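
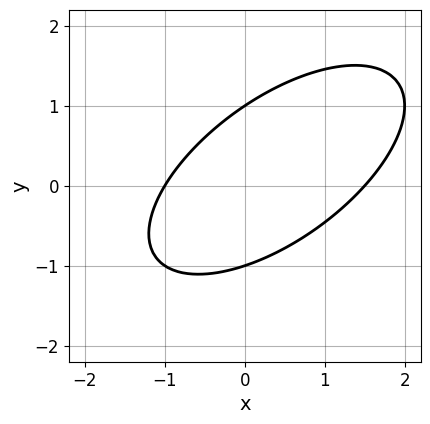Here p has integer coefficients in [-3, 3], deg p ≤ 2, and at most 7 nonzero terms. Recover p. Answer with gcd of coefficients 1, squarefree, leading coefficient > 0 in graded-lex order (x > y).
First, the degree is 2 — a generic line meets the curve in up to 2 points.
Then, checking where it meets the axes: among the integer gridlines, it crosses the y-axis at y ∈ {-1, 1}; one x-axis crossing is at x = -1.
Finally, these observations pin down the coefficients.

2*x^2 - 3*x*y + 3*y^2 - x - 3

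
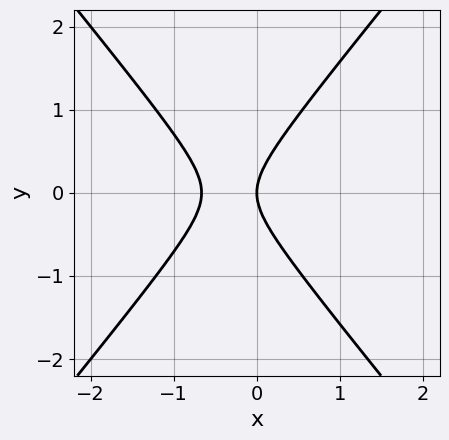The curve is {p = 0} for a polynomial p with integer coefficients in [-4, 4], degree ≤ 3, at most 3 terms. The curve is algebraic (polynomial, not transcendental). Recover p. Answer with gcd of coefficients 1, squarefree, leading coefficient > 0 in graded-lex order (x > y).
3*x^2 - 2*y^2 + 2*x

1. Degree: a generic line meets the curve in up to 2 points, so deg p = 2.
2. Symmetries: the y ↦ −y reflection is a symmetry, so y appears only in even powers.
3. Observable constraints: it crosses the x-axis at the gridline x = 0; it meets the y-axis at y = 0 (among the integer gridlines).
4. Fitting integer coefficients to these (and the overall shape) gives p.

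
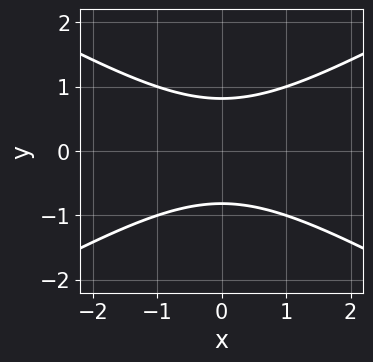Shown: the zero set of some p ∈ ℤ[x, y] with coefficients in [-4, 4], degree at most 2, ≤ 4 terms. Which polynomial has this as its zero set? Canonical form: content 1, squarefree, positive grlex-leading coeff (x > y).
x^2 - 3*y^2 + 2

1. Degree: no degree-1 curve has this shape, so deg p = 2.
2. Symmetries: it's symmetric under y → −y, forcing even powers of y; mirror symmetry x ↦ −x ⇒ only even powers of x.
3. Checking where it meets the axes: the curve avoids every integer x-axis point in the box.
4. Assembling these constraints gives the stated polynomial.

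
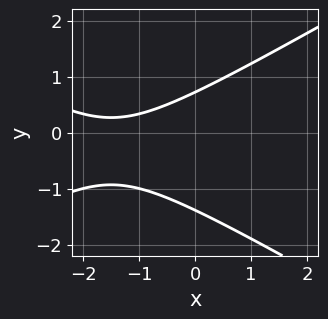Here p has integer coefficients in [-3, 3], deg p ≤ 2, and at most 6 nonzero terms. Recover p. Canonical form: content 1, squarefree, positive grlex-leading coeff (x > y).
First, the degree is 2 — a generic line meets the curve in up to 2 points.
Next, checking where it meets the axes: no x-intercept at any integer in the box.
Finally, these observations pin down the coefficients.

x^2 - 3*y^2 + 3*x - 2*y + 3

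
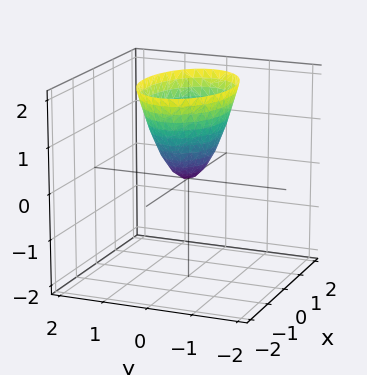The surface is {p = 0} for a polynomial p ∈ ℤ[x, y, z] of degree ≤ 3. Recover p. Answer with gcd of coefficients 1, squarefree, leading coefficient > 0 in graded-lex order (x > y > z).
x^2 + 2*y^2 - z

1. deg p = 2.
2. Symmetries: mirror symmetry x ↦ −x ⇒ only even powers of x; mirror symmetry y ↦ −y ⇒ only even powers of y.
3. From the axis intercepts and sections: it crosses the y-axis at the gridline y = 0; it crosses the x-axis at the gridline x = 0; it meets the z-axis at z = 0 (among the integer gridlines).
4. These observations pin down the coefficients.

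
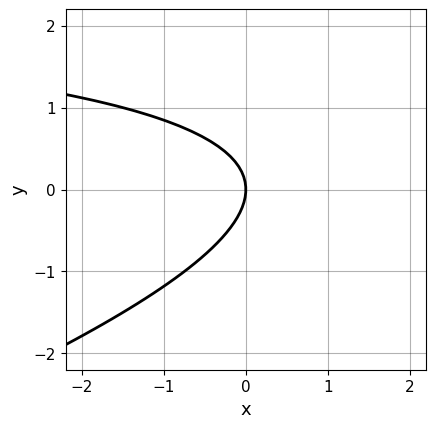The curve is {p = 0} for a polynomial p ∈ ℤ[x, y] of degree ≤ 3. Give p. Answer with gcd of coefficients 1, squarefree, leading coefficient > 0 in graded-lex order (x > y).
deg p = 2. The shape is more complex than any degree-1 curve.
Observable constraints: one y-axis crossing is at y = 0; it meets the x-axis at x = 0 (among the integer gridlines).
Assembling these constraints gives the stated polynomial.

x*y - 3*y^2 - 3*x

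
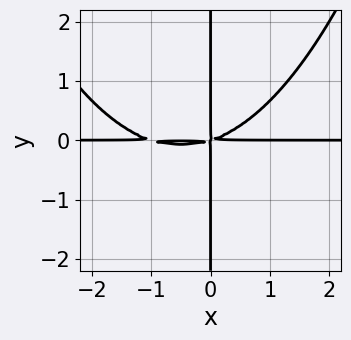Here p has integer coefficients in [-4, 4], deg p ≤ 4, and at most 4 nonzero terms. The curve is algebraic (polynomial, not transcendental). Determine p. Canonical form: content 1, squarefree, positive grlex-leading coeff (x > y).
x^3*y + x^2*y - 3*x*y^2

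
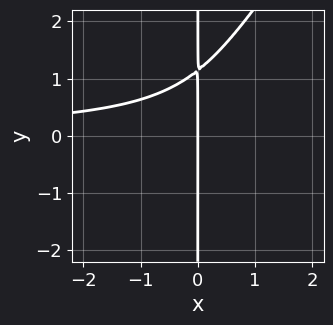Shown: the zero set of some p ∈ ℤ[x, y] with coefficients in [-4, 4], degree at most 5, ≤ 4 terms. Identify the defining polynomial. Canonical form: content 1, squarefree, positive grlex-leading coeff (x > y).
3*x^2*y^2 - 2*x*y^3 + 2*x^2*y + 3*x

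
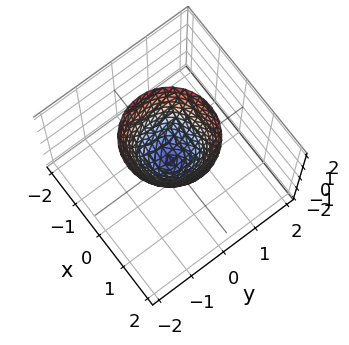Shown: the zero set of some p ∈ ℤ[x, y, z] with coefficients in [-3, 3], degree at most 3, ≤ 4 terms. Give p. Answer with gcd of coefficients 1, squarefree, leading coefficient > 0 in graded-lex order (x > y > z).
3*x^2 + 3*y^2 - 2*z

First, deg p = 2. A single bowl opening along one axis; a quadric.
Next, symmetries: every cross-section ⟂ z is a circle, so x, y appear only via x² + y².
Then, checking where it meets the axes: it meets the y-axis at y = 0 (among the integer gridlines); it meets the z-axis at z = 0 (among the integer gridlines); a circular section at z = 2 has radius between 1 and 2; it meets the x-axis at x = 0 (among the integer gridlines).
Finally, these observations pin down the coefficients.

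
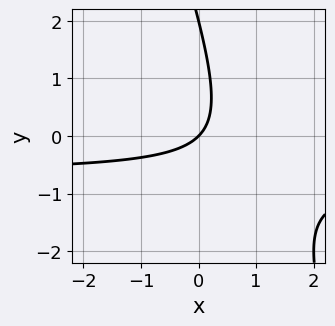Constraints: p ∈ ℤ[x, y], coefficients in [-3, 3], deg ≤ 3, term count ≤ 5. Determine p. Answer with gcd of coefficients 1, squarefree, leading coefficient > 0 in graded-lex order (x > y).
First, the degree is 2 — the shape is more complex than any degree-1 curve.
Then, against the integer gridlines: among the integer gridlines, it crosses the y-axis at y ∈ {0, 2}; it crosses the x-axis at the gridline x = 0.
Finally, solving for integer coefficients yields p as stated.

3*x*y + y^2 + 2*x - 2*y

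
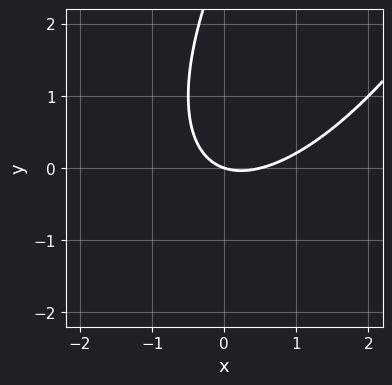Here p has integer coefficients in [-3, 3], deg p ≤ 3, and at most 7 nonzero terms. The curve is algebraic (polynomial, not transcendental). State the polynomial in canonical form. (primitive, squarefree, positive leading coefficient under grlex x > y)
1. deg p = 2. A generic line meets the curve in up to 2 points.
2. Against the integer gridlines: it crosses the x-axis at the gridline x = 0; it meets the y-axis at y = 0 (among the integer gridlines).
3. Assembling these constraints gives the stated polynomial.

2*x^2 - 2*x*y + y^2 - x - 3*y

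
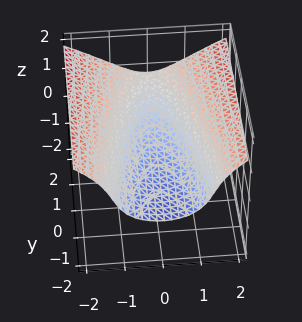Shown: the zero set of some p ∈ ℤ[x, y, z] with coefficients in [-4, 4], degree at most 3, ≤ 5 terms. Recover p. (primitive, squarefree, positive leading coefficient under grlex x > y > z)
2*z^3 - 2*x^2 - 2*z^2 - y + 3*z

The degree is 3 — a generic line meets the surface in up to 3 points.
Reading off the gridlines: it meets the x-axis at x = 0 (among the integer gridlines); it crosses the z-axis at the gridline z = 0; one y-axis crossing is at y = 0.
These observations pin down the coefficients.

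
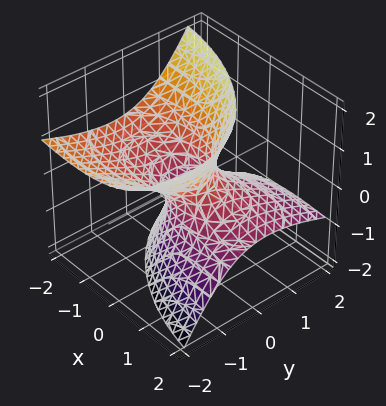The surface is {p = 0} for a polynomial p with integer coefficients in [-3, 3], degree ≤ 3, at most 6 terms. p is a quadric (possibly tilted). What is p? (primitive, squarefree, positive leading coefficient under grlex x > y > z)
deg p = 2. A generic line meets the surface in up to 2 points.
Observable constraints: the x-axis gridline crossings are at x ∈ {-1, 1}; the surface avoids every integer z-axis point in the box.
These observations pin down the coefficients.

x^2 + 3*x*z + 2*y^2 + 3*y*z - 2*z^2 - 1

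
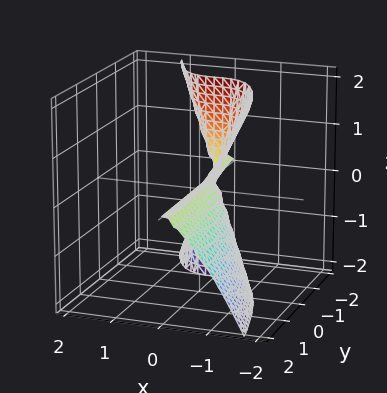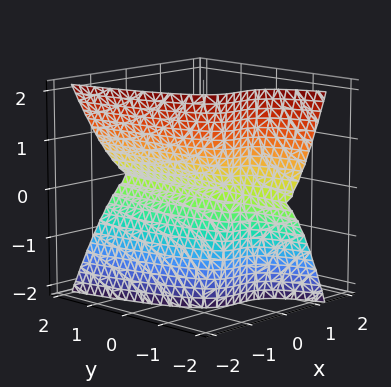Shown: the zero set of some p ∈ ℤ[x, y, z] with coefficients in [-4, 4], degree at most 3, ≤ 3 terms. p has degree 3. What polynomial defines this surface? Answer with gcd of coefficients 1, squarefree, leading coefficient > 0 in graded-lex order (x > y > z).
Degree: a generic line meets the surface in up to 3 points, so deg p = 3.
From the visible intercepts: every point of the y-axis in the box is on the surface; one x-axis crossing is at x = 0; one z-axis crossing is at z = 0.
The integer polynomial consistent with all of this is the stated p.

3*x^3 + y*z^2 + z^2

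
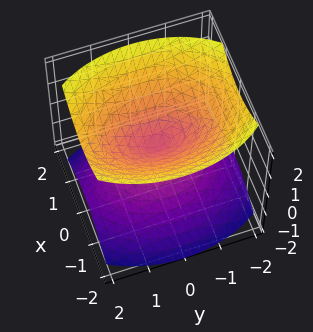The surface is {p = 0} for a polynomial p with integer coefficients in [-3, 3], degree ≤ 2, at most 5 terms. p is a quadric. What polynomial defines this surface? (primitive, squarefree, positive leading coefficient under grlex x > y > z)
2*x^2 + y^2 - 2*z^2

(a) I count 2 distinct pieces.
(b) The degree is 2 — two nappes meeting at a single point; a quadric.
(c) Symmetries: mirror symmetry z ↦ −z ⇒ only even powers of z; mirror symmetry x ↦ −x ⇒ only even powers of x; the y ↦ −y reflection is a symmetry, so y appears only in even powers.
(d) Observable constraints: one z-axis crossing is at z = 0; it crosses the x-axis at the gridline x = 0.
(e) Solving for integer coefficients yields p as stated.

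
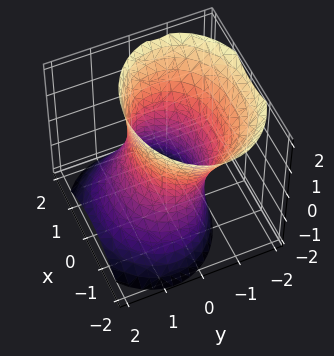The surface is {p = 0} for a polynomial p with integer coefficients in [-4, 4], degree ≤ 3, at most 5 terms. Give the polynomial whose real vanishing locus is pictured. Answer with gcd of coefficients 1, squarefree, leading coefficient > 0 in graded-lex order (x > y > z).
deg p = 2.
From the axis intercepts and sections: no z-intercept at any integer in the box; the y-axis gridline crossings are at y ∈ {-1, 1}.
Fitting integer coefficients to these (and the overall shape) gives p.

2*x^2 + 3*y^2 + 2*y*z - z^2 - 3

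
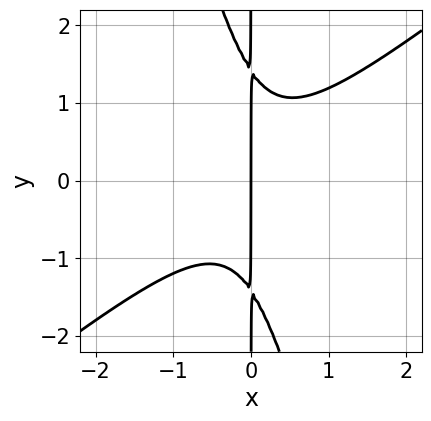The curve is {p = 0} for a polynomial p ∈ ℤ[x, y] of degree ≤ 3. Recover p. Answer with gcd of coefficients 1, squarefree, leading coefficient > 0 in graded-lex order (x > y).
3*x^3 - 3*x^2*y - x*y^2 + 2*x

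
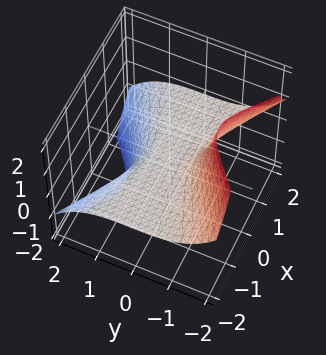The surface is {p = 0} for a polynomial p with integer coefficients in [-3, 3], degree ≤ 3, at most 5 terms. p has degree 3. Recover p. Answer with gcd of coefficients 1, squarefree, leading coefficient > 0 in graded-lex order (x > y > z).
2*x^2*z + y^3 + z

Degree: the shape is more complex than any degree-2 surface, so deg p = 3.
Reading off the gridlines: it meets the z-axis at z = 0 (among the integer gridlines); it meets the y-axis at y = 0 (among the integer gridlines); the visible x-axis segment lies entirely on the surface.
These observations pin down the coefficients.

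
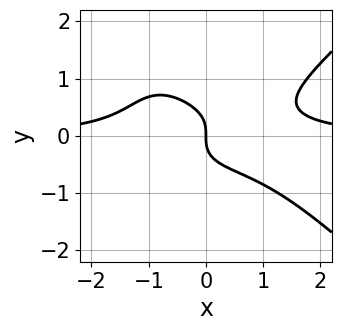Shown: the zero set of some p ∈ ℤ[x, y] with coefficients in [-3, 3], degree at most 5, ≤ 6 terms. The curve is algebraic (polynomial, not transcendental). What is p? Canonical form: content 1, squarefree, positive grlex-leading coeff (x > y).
x^3*y - x*y^3 - 2*y^3 - x

(a) Degree: no degree-3 curve has this shape, so deg p = 4.
(b) Against the integer gridlines: it meets the x-axis at x = 0 (among the integer gridlines); it crosses the y-axis at the gridline y = 0.
(c) These observations pin down the coefficients.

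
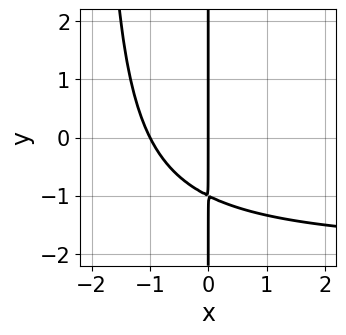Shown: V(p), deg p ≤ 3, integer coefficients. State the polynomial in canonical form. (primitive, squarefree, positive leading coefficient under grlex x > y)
First, degree: the shape is more complex than any degree-2 curve, so deg p = 3.
Next, from the visible intercepts: among the integer gridlines, it crosses the x-axis at x ∈ {-1, 0}; every point of the y-axis in the box is on the curve.
Finally, assembling these constraints gives the stated polynomial.

x^2*y + 2*x^2 + 2*x*y + 2*x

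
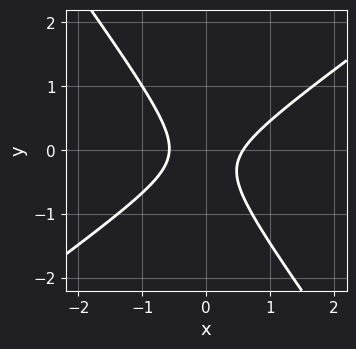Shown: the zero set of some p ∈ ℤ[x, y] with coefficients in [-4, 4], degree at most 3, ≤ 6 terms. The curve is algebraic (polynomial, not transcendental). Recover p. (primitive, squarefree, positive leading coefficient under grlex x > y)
3*x^2 - 2*x*y - 3*y^2 - y - 1

First, degree: the shape is more complex than any degree-1 curve, so deg p = 2.
Then, reading off the gridlines: the curve avoids every integer y-axis point in the box.
Finally, matching integer coefficients to the picture gives p.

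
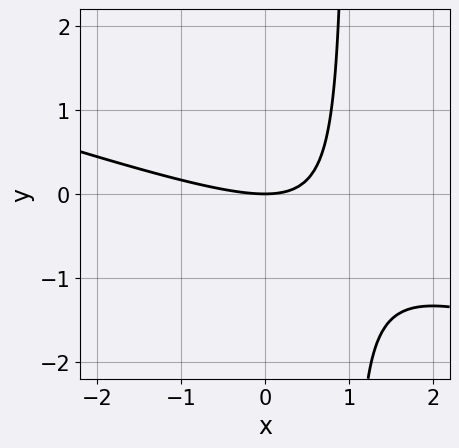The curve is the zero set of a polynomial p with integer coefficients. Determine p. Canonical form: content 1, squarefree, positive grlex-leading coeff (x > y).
x^2 + 3*x*y - 3*y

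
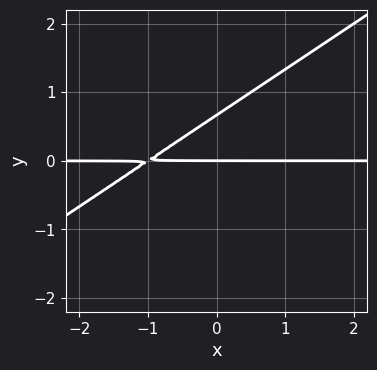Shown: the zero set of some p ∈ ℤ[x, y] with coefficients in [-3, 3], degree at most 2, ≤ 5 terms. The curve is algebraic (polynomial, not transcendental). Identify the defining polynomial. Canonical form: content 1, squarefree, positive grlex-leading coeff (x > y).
The degree is 2 — the shape is more complex than any degree-1 curve.
Observable constraints: the visible x-axis segment lies entirely on the curve; one y-axis crossing is at y = 0.
These observations pin down the coefficients.

2*x*y - 3*y^2 + 2*y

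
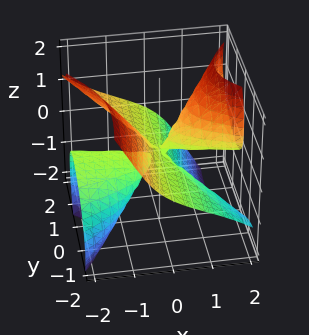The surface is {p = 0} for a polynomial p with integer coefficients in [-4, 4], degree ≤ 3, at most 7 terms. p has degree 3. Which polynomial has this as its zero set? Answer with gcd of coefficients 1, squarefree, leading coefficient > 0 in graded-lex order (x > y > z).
First, I count 2 distinct pieces. They look like related sheets of one shape, so recover p as a whole.
Next, degree: no degree-2 surface has this shape, so deg p = 3.
Then, against the integer gridlines: the visible x-axis segment lies entirely on the surface; it meets the z-axis at z = 0 (among the integer gridlines); every point of the y-axis in the box is on the surface.
Finally, putting this together gives p.

3*x^2*z - 2*x*y^2 + 3*x*y*z - 3*y^2*z - 2*z^3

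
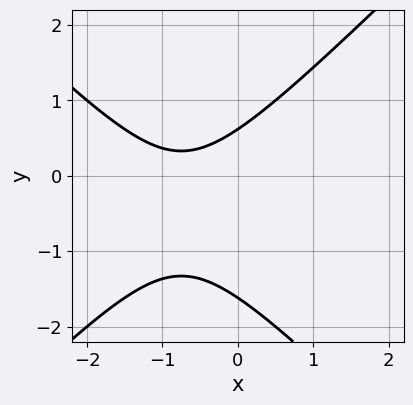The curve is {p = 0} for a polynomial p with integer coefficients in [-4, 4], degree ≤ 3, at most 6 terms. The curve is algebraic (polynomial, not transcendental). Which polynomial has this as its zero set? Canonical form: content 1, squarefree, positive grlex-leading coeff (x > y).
2*x^2 - 2*y^2 + 3*x - 2*y + 2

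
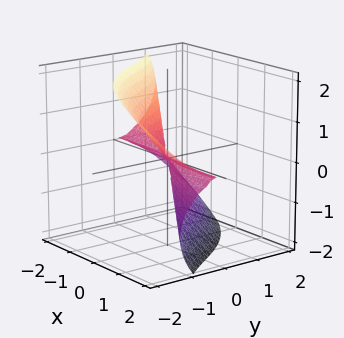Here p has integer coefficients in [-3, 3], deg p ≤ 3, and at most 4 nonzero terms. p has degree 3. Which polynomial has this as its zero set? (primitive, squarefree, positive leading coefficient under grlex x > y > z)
deg p = 3.
Against the integer gridlines: one z-axis crossing is at z = 0; it meets the y-axis at y = 0 (among the integer gridlines).
Matching integer coefficients to the picture gives p.

3*x*z^2 + y^3 + 2*y*z^2 + 2*z^3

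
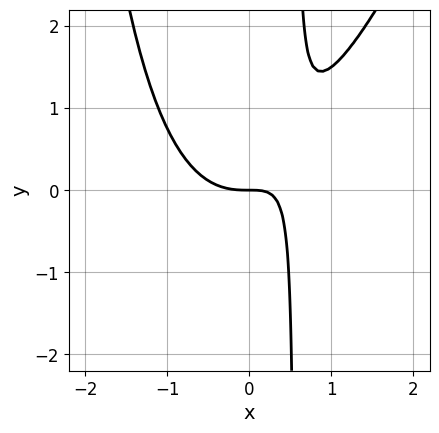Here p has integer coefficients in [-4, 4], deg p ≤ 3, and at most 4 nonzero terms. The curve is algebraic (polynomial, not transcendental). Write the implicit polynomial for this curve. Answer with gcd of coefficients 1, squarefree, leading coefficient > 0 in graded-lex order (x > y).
First, deg p = 3. No degree-2 curve has this shape.
Next, against the integer gridlines: it meets the x-axis at x = 0 (among the integer gridlines); it meets the y-axis at y = 0 (among the integer gridlines).
Finally, solving for integer coefficients yields p as stated.

3*x^3 - x^2*y - 3*x*y + 2*y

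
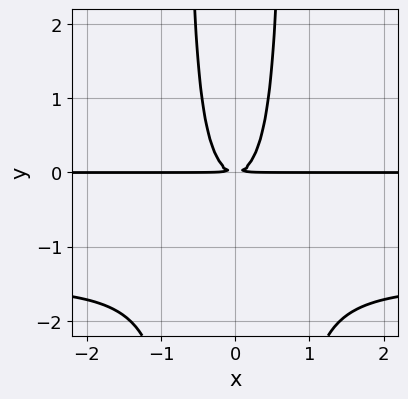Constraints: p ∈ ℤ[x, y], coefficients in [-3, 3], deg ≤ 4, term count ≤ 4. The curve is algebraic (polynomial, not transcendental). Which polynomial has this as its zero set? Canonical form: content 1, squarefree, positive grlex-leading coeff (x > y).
2*x^2*y^2 + 3*x^2*y - y^2

First, degree: the shape is more complex than any degree-3 curve, so deg p = 4.
Then, symmetries: mirror symmetry x ↦ −x ⇒ only even powers of x.
Then, from the visible intercepts: the visible x-axis segment lies entirely on the curve.
Finally, solving for integer coefficients yields p as stated.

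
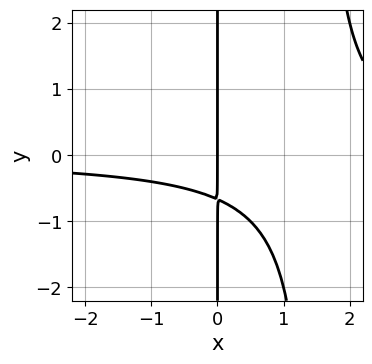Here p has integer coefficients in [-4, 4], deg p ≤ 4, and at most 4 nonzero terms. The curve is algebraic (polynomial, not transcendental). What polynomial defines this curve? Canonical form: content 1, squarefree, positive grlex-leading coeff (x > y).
First, the degree is 3 — a generic line meets the curve in up to 3 points.
Then, from the axis intercepts and sections: it crosses the x-axis at the gridline x = 0; every point of the y-axis in the box is on the curve.
Finally, assembling these constraints gives the stated polynomial.

2*x^2*y - 3*x*y - 2*x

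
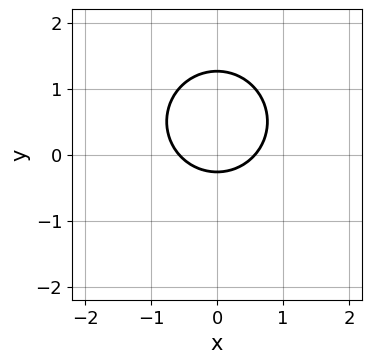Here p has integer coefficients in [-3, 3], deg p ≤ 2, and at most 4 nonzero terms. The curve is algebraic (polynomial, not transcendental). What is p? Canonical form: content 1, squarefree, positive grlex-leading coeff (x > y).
3*x^2 + 3*y^2 - 3*y - 1

1. Degree: the shape is more complex than any degree-1 curve, so deg p = 2.
2. Symmetries: the x ↦ −x reflection is a symmetry, so x appears only in even powers.
3. Fitting integer coefficients to these (and the overall shape) gives p.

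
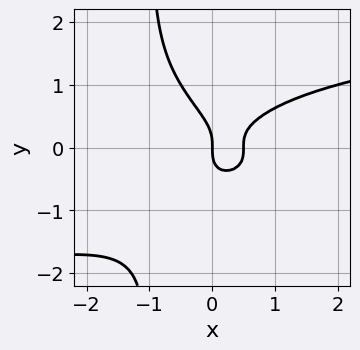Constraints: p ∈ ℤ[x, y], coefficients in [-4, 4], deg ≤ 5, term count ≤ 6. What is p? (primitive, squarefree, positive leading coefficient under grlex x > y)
2*x*y^3 + 2*y^3 - 2*x^2 + x

deg p = 4. No degree-3 curve has this shape.
From the axis intercepts and sections: one y-axis crossing is at y = 0; one x-axis crossing is at x = 0.
Assembling these constraints gives the stated polynomial.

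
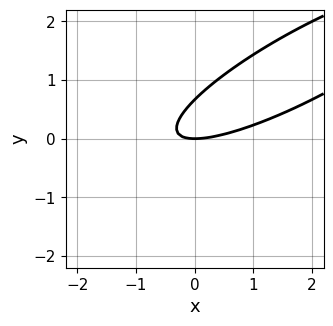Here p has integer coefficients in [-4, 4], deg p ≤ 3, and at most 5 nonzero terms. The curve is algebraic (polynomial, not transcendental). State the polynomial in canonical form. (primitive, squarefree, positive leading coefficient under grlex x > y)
x^2 - 3*x*y + 3*y^2 - 2*y

First, the degree is 2 — no degree-1 curve has this shape.
Then, against the integer gridlines: it crosses the x-axis at the gridline x = 0; it crosses the y-axis at the gridline y = 0.
Finally, the integer polynomial consistent with all of this is the stated p.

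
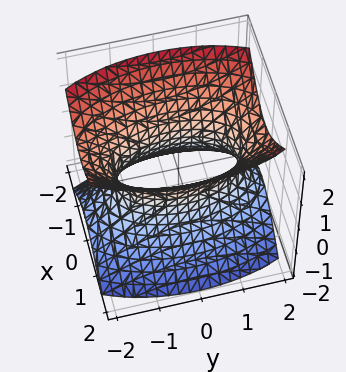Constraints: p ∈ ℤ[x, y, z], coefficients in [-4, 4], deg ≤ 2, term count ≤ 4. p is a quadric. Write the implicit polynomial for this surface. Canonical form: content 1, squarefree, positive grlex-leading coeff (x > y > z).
3*x^2 + y^2 - 2*z^2 - 2

First, deg p = 2. An hourglass — one-sheet hyperboloid; a quadric.
Next, symmetries: the z ↦ −z reflection is a symmetry, so z appears only in even powers; mirror symmetry x ↦ −x ⇒ only even powers of x; mirror symmetry y ↦ −y ⇒ only even powers of y.
Then, checking where it meets the axes: it misses every integer gridline on the z-axis.
Finally, matching integer coefficients to the picture gives p.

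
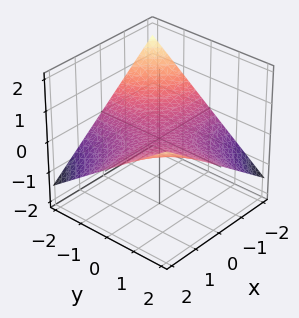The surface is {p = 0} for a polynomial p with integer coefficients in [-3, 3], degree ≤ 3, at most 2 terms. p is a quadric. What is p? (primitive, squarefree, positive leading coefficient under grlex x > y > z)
x*y - 3*z

(a) Degree: a saddle surface; a quadric, so deg p = 2.
(b) Against the integer gridlines: the visible y-axis segment lies entirely on the surface; it crosses the z-axis at the gridline z = 0; every point of the x-axis in the box is on the surface.
(c) Solving for integer coefficients yields p as stated.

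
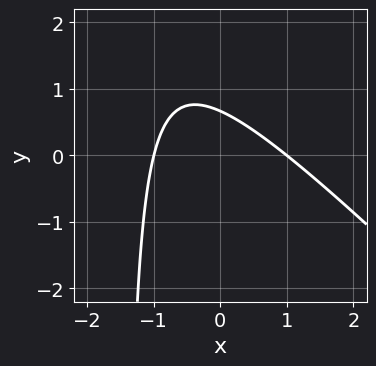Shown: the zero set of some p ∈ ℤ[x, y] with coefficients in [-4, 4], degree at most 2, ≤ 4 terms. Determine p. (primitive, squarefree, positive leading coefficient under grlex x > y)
2*x^2 + 2*x*y + 3*y - 2

(a) The degree is 2 — no degree-1 curve has this shape.
(b) Checking where it meets the axes: the x-axis gridline crossings are at x ∈ {-1, 1}.
(c) Matching integer coefficients to the picture gives p.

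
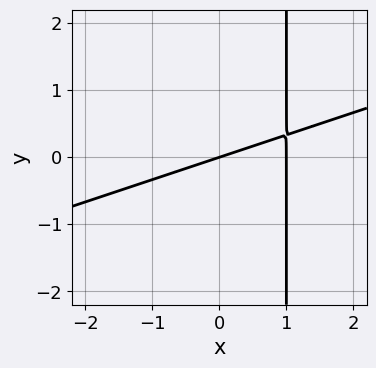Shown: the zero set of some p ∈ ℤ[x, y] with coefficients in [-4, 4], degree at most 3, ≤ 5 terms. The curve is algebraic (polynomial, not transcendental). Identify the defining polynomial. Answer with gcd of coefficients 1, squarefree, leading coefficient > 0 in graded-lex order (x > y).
x^2 - 3*x*y - x + 3*y

deg p = 2. A generic line meets the curve in up to 2 points.
From the axis intercepts and sections: it meets the y-axis at y = 0 (among the integer gridlines); the x-axis gridline crossings are at x ∈ {0, 1}.
Fitting integer coefficients to these (and the overall shape) gives p.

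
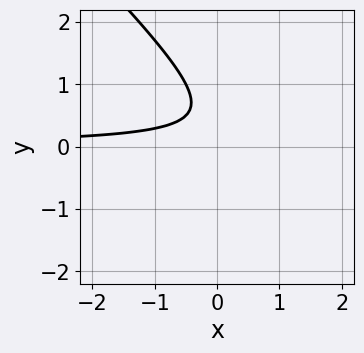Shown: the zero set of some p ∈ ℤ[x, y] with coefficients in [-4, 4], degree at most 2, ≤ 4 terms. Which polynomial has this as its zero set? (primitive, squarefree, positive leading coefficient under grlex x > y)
2*x*y + 2*y^2 - 2*y + 1

1. The degree is 2 — the shape is more complex than any degree-1 curve.
2. From the visible intercepts: no x-intercept at any integer in the box; it misses every integer gridline on the y-axis.
3. These observations pin down the coefficients.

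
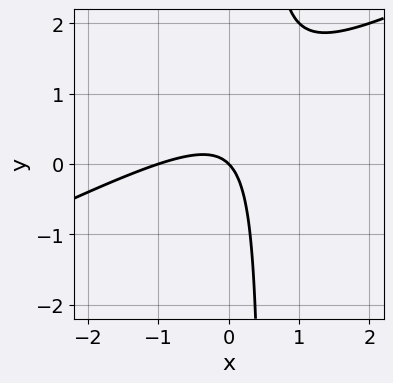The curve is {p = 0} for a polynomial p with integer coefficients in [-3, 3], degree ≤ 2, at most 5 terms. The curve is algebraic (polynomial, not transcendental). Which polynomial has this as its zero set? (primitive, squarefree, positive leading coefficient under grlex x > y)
x^2 - 2*x*y + x + y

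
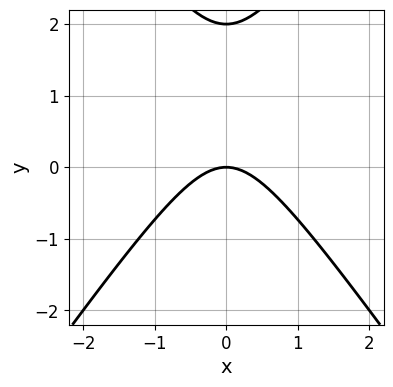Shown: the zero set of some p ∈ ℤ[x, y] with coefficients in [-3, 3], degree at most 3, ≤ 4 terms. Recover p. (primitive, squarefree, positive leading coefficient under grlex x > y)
(a) deg p = 2.
(b) Symmetries: mirror symmetry x ↦ −x ⇒ only even powers of x.
(c) From the axis intercepts and sections: among the integer gridlines, it crosses the y-axis at y ∈ {0, 2}; one x-axis crossing is at x = 0.
(d) Assembling these constraints gives the stated polynomial.

2*x^2 - y^2 + 2*y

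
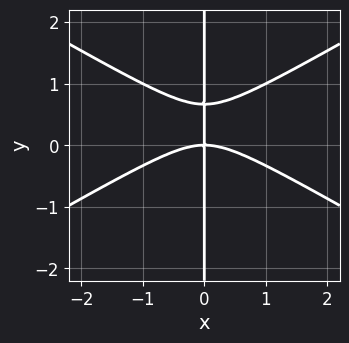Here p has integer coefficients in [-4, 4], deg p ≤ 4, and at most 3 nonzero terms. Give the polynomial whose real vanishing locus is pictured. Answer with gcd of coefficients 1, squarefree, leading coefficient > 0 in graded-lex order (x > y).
x^3 - 3*x*y^2 + 2*x*y

First, degree: the shape is more complex than any degree-2 curve, so deg p = 3.
Then, reading off the gridlines: it meets the x-axis at x = 0 (among the integer gridlines); the visible y-axis segment lies entirely on the curve.
Finally, solving for integer coefficients yields p as stated.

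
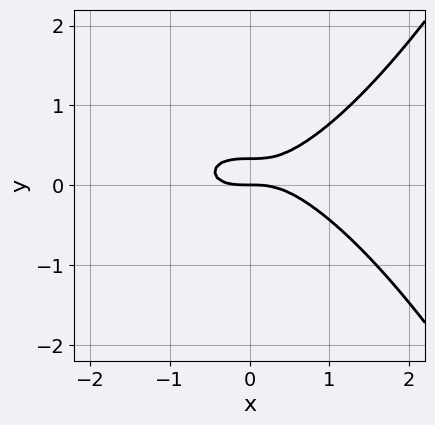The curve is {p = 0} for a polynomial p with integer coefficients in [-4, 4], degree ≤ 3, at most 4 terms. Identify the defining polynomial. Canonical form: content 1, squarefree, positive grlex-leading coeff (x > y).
x^3 - 3*y^2 + y

First, deg p = 3. No degree-2 curve has this shape.
Then, against the integer gridlines: it crosses the x-axis at the gridline x = 0; one y-axis crossing is at y = 0.
Finally, matching integer coefficients to the picture gives p.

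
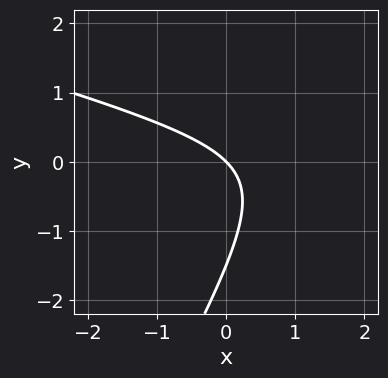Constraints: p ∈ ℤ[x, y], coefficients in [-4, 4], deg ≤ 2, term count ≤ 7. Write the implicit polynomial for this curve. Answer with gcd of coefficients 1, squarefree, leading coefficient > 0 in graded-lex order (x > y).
x^2 + 3*x*y - 2*y^2 - 3*x - 3*y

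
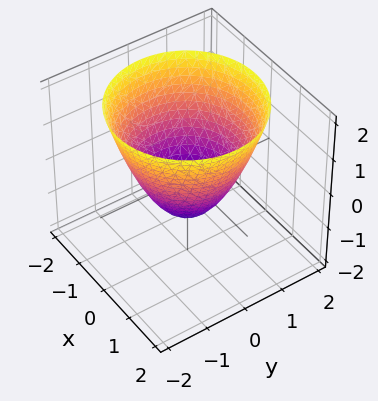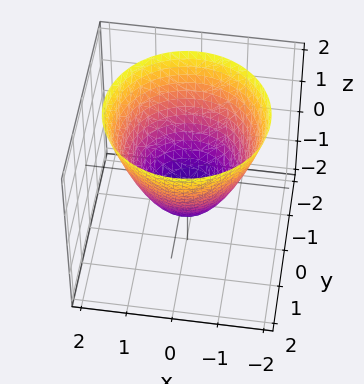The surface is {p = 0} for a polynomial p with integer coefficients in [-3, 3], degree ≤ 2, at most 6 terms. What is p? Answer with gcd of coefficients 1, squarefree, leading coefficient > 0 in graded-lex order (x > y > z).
The degree is 2 — no degree-1 surface has this shape.
Symmetries: rotational symmetry about the z-axis ⇒ p depends on x, y only through x² + y².
From the axis intercepts and sections: among the integer gridlines, it crosses the y-axis at y ∈ {-1, 1}; it meets the z-axis at z = -1 (among the integer gridlines); a circular section at z = 1 has radius between 1 and 2.
Together with the visible shape, these determine p as stated.

x^2 + y^2 - z - 1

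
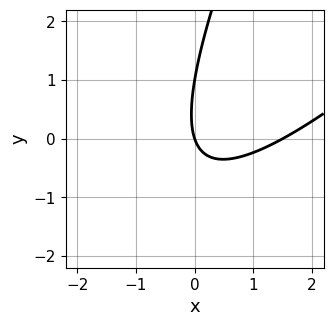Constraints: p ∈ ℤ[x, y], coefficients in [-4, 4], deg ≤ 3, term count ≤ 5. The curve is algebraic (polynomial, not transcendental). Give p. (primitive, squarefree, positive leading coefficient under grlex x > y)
2*x^2 - 3*x*y + y^2 - 3*x - y

The degree is 2 — the shape is more complex than any degree-1 curve.
From the visible intercepts: among the integer gridlines, it crosses the y-axis at y ∈ {0, 1}; it crosses the x-axis at the gridline x = 0.
Fitting integer coefficients to these (and the overall shape) gives p.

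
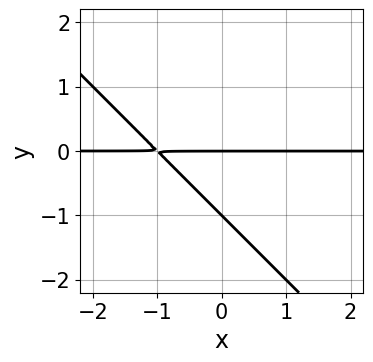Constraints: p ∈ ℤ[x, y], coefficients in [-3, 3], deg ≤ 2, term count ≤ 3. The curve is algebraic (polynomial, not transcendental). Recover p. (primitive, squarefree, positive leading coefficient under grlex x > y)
x*y + y^2 + y

First, degree: a generic line meets the curve in up to 2 points, so deg p = 2.
Next, reading off the gridlines: among the integer gridlines, it crosses the y-axis at y ∈ {-1, 0}; the visible x-axis segment lies entirely on the curve.
Finally, these observations pin down the coefficients.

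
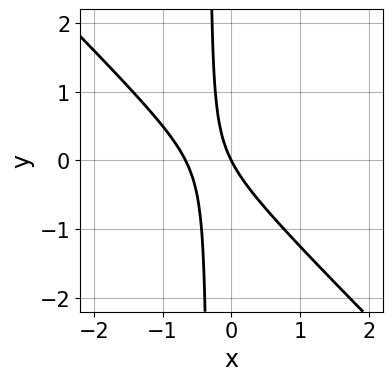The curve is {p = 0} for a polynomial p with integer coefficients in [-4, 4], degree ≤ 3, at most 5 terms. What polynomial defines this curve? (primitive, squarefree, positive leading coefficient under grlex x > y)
3*x^2 + 3*x*y + 2*x + y

1. deg p = 2. A generic line meets the curve in up to 2 points.
2. Checking where it meets the axes: one x-axis crossing is at x = 0; it meets the y-axis at y = 0 (among the integer gridlines).
3. Assembling these constraints gives the stated polynomial.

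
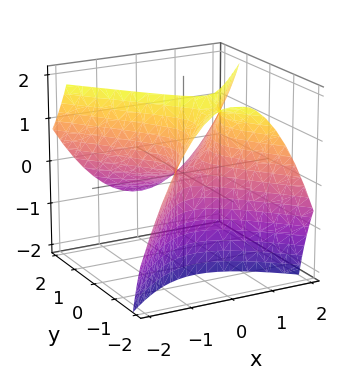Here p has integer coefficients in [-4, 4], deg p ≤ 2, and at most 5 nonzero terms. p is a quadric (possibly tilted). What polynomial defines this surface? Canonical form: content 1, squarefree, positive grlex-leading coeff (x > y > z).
(a) The degree is 2 — a generic line meets the surface in up to 2 points.
(b) Against the integer gridlines: it meets the x-axis at x = 0 (among the integer gridlines); one z-axis crossing is at z = 0; it meets the y-axis at y = 0 (among the integer gridlines).
(c) Assembling these constraints gives the stated polynomial.

3*x^2 - 2*y^2 - 3*y*z - 2*z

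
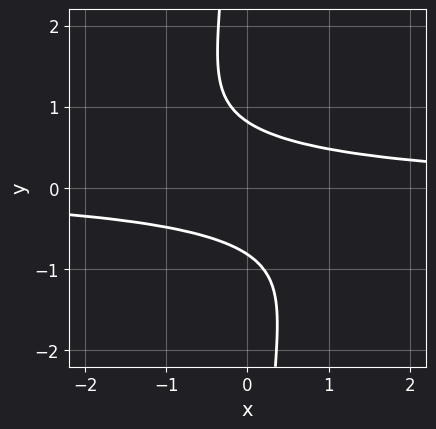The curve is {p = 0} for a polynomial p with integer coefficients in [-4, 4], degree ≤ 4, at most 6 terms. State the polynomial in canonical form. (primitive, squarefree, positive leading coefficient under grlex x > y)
3*x*y^3 + 2*x*y + 3*y^2 - 2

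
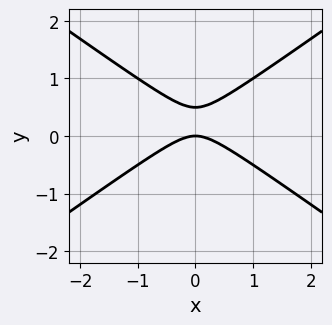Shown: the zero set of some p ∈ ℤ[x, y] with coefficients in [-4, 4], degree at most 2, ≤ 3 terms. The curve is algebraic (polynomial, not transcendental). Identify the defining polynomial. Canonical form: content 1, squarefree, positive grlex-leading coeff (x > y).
x^2 - 2*y^2 + y

1. deg p = 2. No degree-1 curve has this shape.
2. Symmetries: mirror symmetry x ↦ −x ⇒ only even powers of x.
3. From the visible intercepts: one x-axis crossing is at x = 0; one y-axis crossing is at y = 0.
4. Matching integer coefficients to the picture gives p.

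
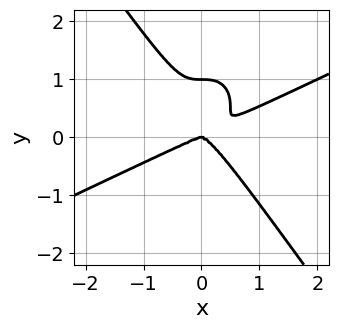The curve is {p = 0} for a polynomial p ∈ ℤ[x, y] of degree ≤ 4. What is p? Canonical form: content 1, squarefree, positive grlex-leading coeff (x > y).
x^4 - 2*x^3*y - y^4 + y^3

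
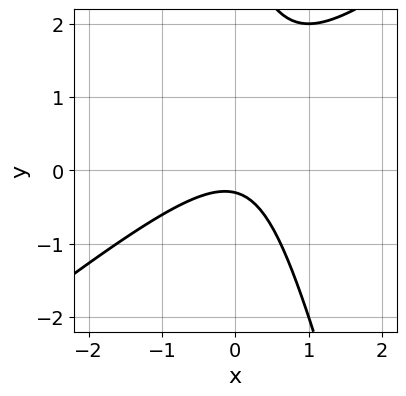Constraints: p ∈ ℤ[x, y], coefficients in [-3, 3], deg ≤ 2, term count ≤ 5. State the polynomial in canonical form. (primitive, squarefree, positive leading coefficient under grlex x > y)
3*x^2 - 3*x*y - y^2 + 3*y + 1

1. deg p = 2. The shape is more complex than any degree-1 curve.
2. Checking where it meets the axes: no x-intercept at any integer in the box.
3. Fitting integer coefficients to these (and the overall shape) gives p.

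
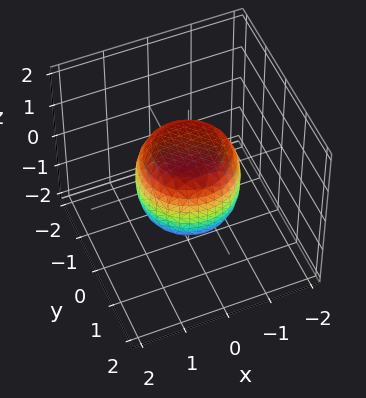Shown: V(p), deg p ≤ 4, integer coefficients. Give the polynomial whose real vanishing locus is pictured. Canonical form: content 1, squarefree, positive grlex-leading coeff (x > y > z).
deg p = 4. No degree-3 surface has this shape.
By symmetry, the surface is invariant under rotation about z: p = q(x² + y², z).
Against the integer gridlines: among the integer gridlines, it crosses the z-axis at z ∈ {-1, 1}; a circular section at z = 1 has radius between 0 and 1.
Assembling these constraints gives the stated polynomial.

2*x^4 + 4*x^2*y^2 + 2*y^4 - x^2 - y^2 + 2*z^2 - 2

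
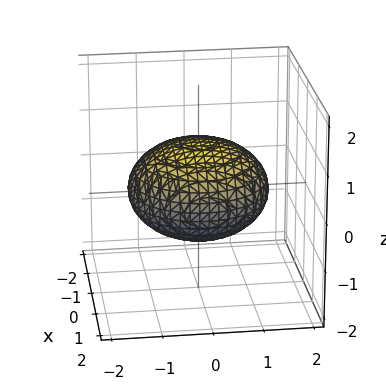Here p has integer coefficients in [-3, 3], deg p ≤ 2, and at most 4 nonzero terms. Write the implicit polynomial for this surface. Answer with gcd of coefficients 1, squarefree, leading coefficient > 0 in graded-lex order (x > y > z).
(a) Degree: a closed, bounded, convex surface; a quadric, so deg p = 2.
(b) Symmetries: the z ↦ −z reflection is a symmetry, so z appears only in even powers; every cross-section ⟂ z is a circle, so x, y appear only via x² + y².
(c) From the axis intercepts and sections: the z-axis gridline crossings are at z ∈ {-1, 1}; a circular section at z = 0 has radius between 1 and 2.
(d) Solving for integer coefficients yields p as stated.

x^2 + y^2 + 2*z^2 - 2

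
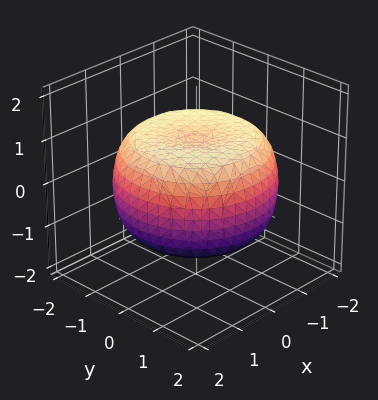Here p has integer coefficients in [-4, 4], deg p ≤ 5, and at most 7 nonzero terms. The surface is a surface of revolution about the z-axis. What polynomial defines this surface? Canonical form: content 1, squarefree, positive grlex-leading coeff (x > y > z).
1. The degree is 4 — the shape is more complex than any degree-3 surface.
2. Symmetry: the surface is invariant under rotation about z: p = q(x² + y², z).
3. From the visible intercepts: among the integer gridlines, it crosses the z-axis at z ∈ {-1, 1}; a circular section at z = 0 has radius between 1 and 2.
4. Solving for integer coefficients yields p as stated.

x^4 + 2*x^2*y^2 + y^4 - 2*x^2 - 2*y^2 + 3*z^2 - 3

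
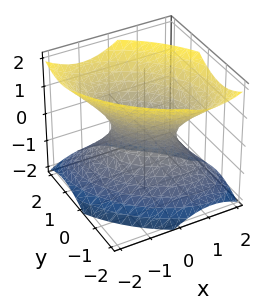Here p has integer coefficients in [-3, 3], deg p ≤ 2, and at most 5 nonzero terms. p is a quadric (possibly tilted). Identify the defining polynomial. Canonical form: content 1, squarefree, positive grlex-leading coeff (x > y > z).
First, the degree is 2 — the shape is more complex than any degree-1 surface.
Next, reading off the gridlines: no z-intercept at any integer in the box.
Finally, fitting integer coefficients to these (and the overall shape) gives p.

2*x^2 + 2*x*y + 2*y^2 - 2*z^2 - 1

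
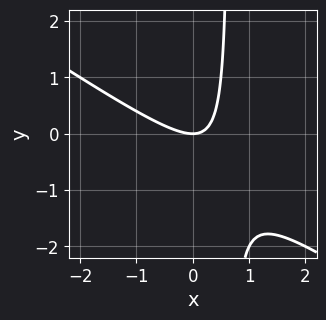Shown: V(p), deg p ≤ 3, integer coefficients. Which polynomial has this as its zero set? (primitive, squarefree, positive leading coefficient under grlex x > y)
2*x^2 + 3*x*y - 2*y

First, the degree is 2 — no degree-1 curve has this shape.
Next, from the visible intercepts: one y-axis crossing is at y = 0; one x-axis crossing is at x = 0.
Finally, together with the visible shape, these determine p as stated.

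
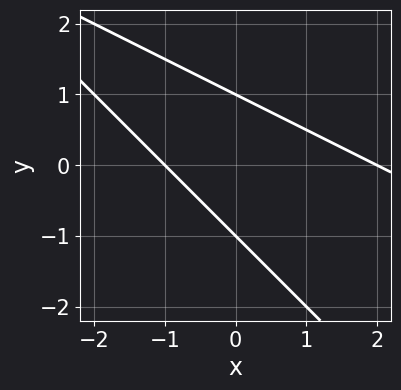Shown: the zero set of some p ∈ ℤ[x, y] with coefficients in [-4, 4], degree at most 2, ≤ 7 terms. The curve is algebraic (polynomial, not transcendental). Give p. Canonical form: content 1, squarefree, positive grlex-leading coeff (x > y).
1. deg p = 2.
2. Against the integer gridlines: the y-axis gridline crossings are at y ∈ {-1, 1}; among the integer gridlines, it crosses the x-axis at x ∈ {-1, 2}.
3. Together with the visible shape, these determine p as stated.

x^2 + 3*x*y + 2*y^2 - x - 2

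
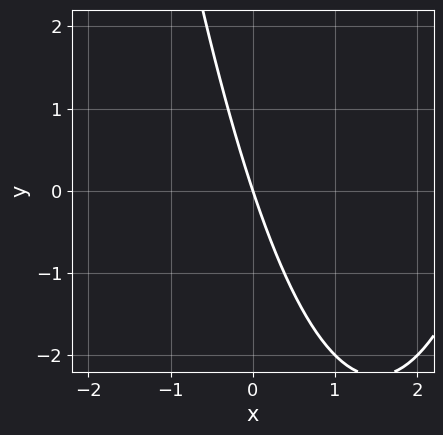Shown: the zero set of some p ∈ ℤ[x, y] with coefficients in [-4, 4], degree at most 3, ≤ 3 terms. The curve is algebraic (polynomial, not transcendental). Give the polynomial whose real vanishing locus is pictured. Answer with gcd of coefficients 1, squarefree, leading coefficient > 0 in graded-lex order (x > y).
x^2 - 3*x - y

1. The degree is 2 — a generic line meets the curve in up to 2 points.
2. Reading off the gridlines: it crosses the y-axis at the gridline y = 0; it crosses the x-axis at the gridline x = 0.
3. Solving for integer coefficients yields p as stated.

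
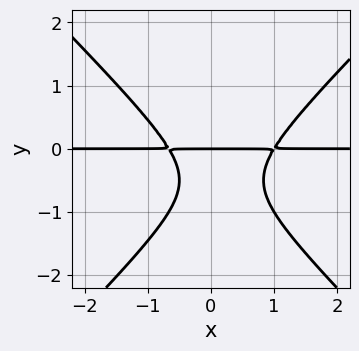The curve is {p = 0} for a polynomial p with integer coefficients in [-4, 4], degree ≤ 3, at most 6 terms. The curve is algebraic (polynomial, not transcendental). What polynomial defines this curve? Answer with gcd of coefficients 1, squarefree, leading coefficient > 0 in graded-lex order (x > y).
3*x^2*y - 3*y^3 - x*y - 3*y^2 - 2*y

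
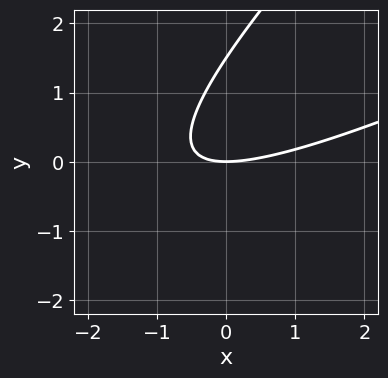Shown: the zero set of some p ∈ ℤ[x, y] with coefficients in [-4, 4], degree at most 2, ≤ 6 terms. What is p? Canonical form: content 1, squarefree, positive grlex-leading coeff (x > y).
1. Degree: the shape is more complex than any degree-1 curve, so deg p = 2.
2. Reading off the gridlines: it meets the y-axis at y = 0 (among the integer gridlines); it meets the x-axis at x = 0 (among the integer gridlines).
3. Assembling these constraints gives the stated polynomial.

x^2 - 3*x*y + 2*y^2 - 3*y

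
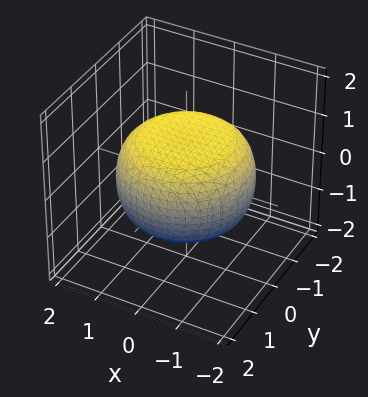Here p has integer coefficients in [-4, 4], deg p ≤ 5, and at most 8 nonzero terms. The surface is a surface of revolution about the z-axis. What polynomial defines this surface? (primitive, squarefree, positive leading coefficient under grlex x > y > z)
Degree: no degree-3 surface has this shape, so deg p = 4.
Symmetry: every cross-section ⟂ z is a circle, so x, y appear only via x² + y².
From the axis intercepts and sections: a circular section at z = -1 has radius exactly 1; among the integer gridlines, it crosses the z-axis at z ∈ {-1, 1}.
The integer polynomial consistent with all of this is the stated p.

x^4 + 2*x^2*y^2 + y^4 - x^2 - y^2 + 3*z^2 - 3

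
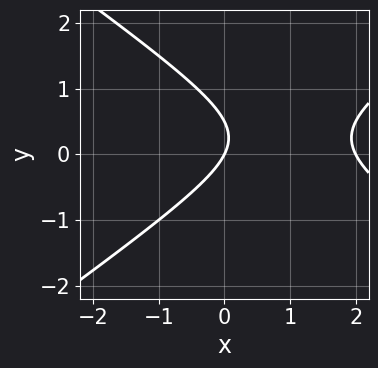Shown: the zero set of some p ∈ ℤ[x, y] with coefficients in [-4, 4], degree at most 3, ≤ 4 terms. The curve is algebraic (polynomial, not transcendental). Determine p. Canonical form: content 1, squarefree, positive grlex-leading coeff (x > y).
First, deg p = 2. The shape is more complex than any degree-1 curve.
Then, against the integer gridlines: among the integer gridlines, it crosses the x-axis at x ∈ {0, 2}; it meets the y-axis at y = 0 (among the integer gridlines).
Finally, matching integer coefficients to the picture gives p.

x^2 - 2*y^2 - 2*x + y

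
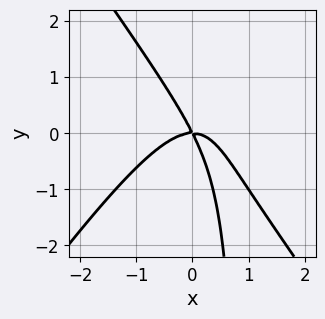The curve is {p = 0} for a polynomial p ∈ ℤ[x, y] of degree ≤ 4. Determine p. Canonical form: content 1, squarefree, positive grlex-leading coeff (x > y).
2*x^3 - x*y^2 + 2*x*y + y^2

1. Degree: a generic line meets the curve in up to 3 points, so deg p = 3.
2. From the axis intercepts and sections: one x-axis crossing is at x = 0; it meets the y-axis at y = 0 (among the integer gridlines).
3. The integer polynomial consistent with all of this is the stated p.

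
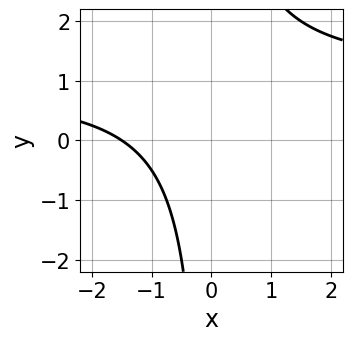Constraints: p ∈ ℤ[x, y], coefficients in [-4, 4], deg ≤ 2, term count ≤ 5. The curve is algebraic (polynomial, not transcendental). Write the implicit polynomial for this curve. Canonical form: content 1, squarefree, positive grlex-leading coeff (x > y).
2*x*y - 2*x - 3

First, deg p = 2. The shape is more complex than any degree-1 curve.
Then, against the integer gridlines: no y-intercept at any integer in the box.
Finally, the integer polynomial consistent with all of this is the stated p.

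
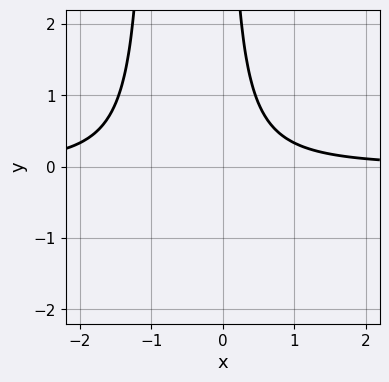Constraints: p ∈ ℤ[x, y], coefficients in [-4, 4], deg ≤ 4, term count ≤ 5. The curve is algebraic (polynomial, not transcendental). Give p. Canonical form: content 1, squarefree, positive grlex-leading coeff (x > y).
deg p = 3. A generic line meets the curve in up to 3 points.
Observable constraints: no y-intercept at any integer in the box; the curve avoids every integer x-axis point in the box.
Putting this together gives p.

3*x^2*y + 3*x*y - 2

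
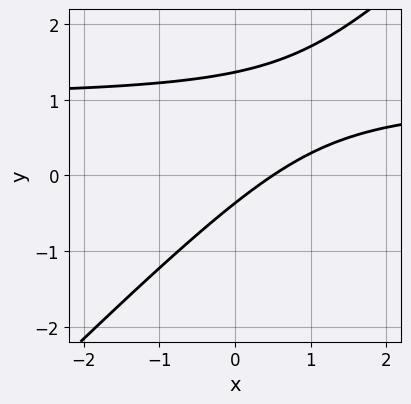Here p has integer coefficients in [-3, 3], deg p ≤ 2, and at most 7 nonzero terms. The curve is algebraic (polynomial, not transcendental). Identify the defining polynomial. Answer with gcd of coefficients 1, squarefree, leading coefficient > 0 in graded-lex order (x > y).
(a) The degree is 2 — a generic line meets the curve in up to 2 points.
(b) The integer polynomial consistent with all of this is the stated p.

2*x*y - 2*y^2 - 2*x + 2*y + 1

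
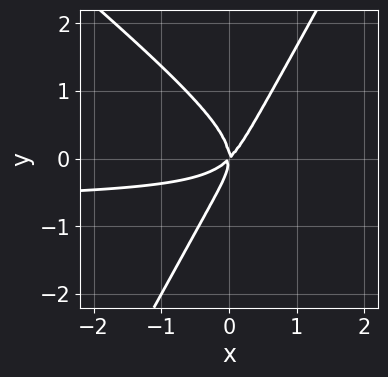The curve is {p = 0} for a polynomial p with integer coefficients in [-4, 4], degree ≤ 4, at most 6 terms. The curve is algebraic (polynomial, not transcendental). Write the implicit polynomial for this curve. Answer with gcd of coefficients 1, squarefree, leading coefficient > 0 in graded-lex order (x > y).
First, the degree is 3 — the shape is more complex than any degree-2 curve.
Next, against the integer gridlines: one y-axis crossing is at y = 0; it crosses the x-axis at the gridline x = 0.
Finally, solving for integer coefficients yields p as stated.

3*x^2*y + 2*x*y^2 - 2*y^3 + 2*x^2 - 2*x*y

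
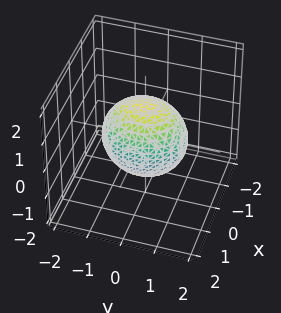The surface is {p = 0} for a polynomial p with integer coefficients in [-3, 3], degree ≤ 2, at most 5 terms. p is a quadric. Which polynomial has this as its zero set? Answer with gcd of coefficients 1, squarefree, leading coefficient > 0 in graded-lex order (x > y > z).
3*x^2 + 2*y^2 + 2*z^2 - 3

First, degree: a closed, bounded, convex surface; a quadric, so deg p = 2.
Next, symmetries: mirror symmetry x ↦ −x ⇒ only even powers of x; mirror symmetry y ↦ −y ⇒ only even powers of y; it's symmetric under z → −z, forcing even powers of z.
Next, reading off the gridlines: the x-axis gridline crossings are at x ∈ {-1, 1}.
Finally, assembling these constraints gives the stated polynomial.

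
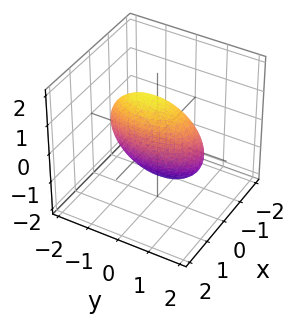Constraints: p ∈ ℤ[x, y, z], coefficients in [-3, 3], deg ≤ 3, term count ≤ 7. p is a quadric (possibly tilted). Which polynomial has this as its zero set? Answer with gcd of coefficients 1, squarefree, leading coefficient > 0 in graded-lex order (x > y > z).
3*x^2 - 2*x*z + y^2 + z^2 - 2

1. The degree is 2 — the shape is more complex than any degree-1 surface.
2. Putting this together gives p.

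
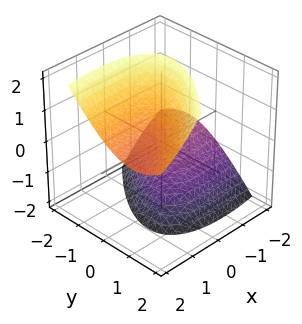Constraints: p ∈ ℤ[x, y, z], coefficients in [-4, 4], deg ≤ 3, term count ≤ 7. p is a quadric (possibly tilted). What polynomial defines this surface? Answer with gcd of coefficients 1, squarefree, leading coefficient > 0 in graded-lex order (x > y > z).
x^2 - 3*x*y - 3*x*z + 3*y^2 - 2*z^2 + 3

1. There are 2 components. Treating them together as one polynomial.
2. Degree: the shape is more complex than any degree-1 surface, so deg p = 2.
3. Observable constraints: no x-intercept at any integer in the box; the surface avoids every integer y-axis point in the box.
4. Assembling these constraints gives the stated polynomial.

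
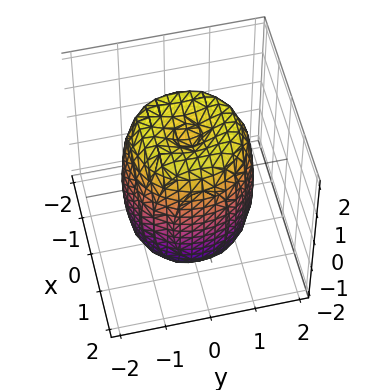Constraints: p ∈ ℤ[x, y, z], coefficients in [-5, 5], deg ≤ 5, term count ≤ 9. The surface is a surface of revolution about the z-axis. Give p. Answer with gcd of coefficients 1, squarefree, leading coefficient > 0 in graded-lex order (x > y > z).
2*x^4 + 4*x^2*y^2 + 2*y^4 - 3*x^2 - 3*y^2 + z^2 - 2

1. The degree is 4 — the shape is more complex than any degree-3 surface.
2. Symmetries: the z-axis is an axis of rotation, so x and y enter only as x² + y².
3. Against the integer gridlines: a circular section at z = 0 has radius between 1 and 2.
4. Assembling these constraints gives the stated polynomial.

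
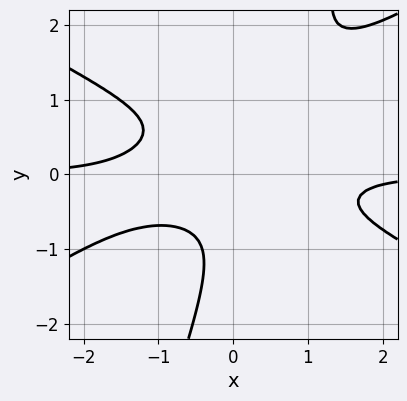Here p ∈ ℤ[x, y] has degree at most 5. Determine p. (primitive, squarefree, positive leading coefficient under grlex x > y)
(a) Degree: no degree-3 curve has this shape, so deg p = 4.
(b) Reading off the gridlines: no x-intercept at any integer in the box; no y-intercept at any integer in the box.
(c) The integer polynomial consistent with all of this is the stated p.

x^3*y - 3*x*y^3 + y^4 + 2*x*y^2 + 1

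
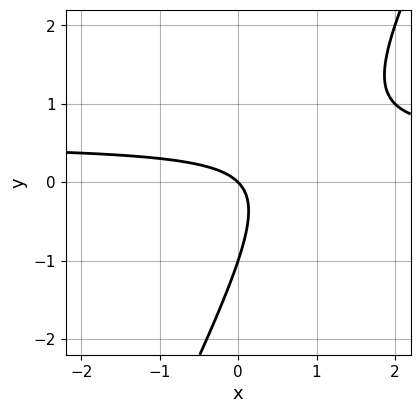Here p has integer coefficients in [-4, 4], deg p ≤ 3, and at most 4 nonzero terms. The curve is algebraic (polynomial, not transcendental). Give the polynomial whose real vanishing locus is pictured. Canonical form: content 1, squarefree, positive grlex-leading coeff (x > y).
2*x*y - y^2 - x - y

(a) deg p = 2. The shape is more complex than any degree-1 curve.
(b) Against the integer gridlines: the y-axis gridline crossings are at y ∈ {-1, 0}; it meets the x-axis at x = 0 (among the integer gridlines).
(c) Solving for integer coefficients yields p as stated.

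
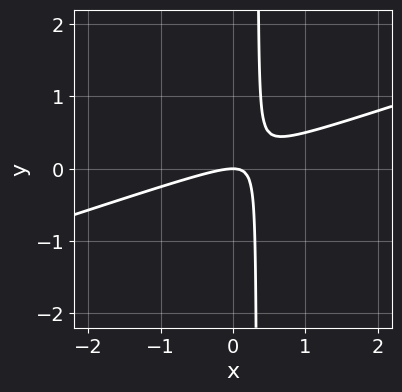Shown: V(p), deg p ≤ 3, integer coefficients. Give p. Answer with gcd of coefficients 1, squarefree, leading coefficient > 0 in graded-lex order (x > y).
x^2 - 3*x*y + y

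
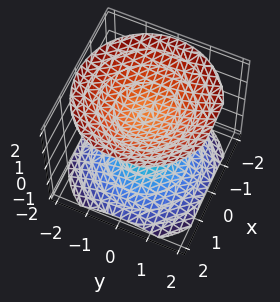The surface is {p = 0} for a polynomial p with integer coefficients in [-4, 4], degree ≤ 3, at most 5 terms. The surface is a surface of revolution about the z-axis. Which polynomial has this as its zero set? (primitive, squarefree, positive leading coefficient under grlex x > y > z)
(a) There are 2 components.
(b) The degree is 2 — the shape is more complex than any degree-1 surface.
(c) By symmetry, the z-axis is an axis of rotation, so x and y enter only as x² + y².
(d) Reading off the gridlines: the surface avoids every integer y-axis point in the box; no x-intercept at any integer in the box; the z-axis gridline crossings are at z ∈ {-1, 1}.
(e) Fitting integer coefficients to these (and the overall shape) gives p.

2*x^2 + 2*y^2 - 3*z^2 + 3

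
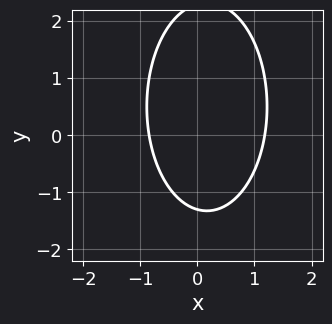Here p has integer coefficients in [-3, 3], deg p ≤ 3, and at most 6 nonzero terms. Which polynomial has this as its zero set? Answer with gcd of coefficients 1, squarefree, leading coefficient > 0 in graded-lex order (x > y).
1. The degree is 2 — the shape is more complex than any degree-1 curve.
2. Putting this together gives p.

3*x^2 + y^2 - x - y - 3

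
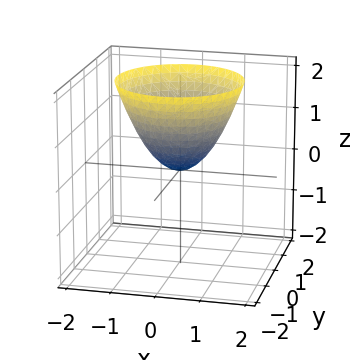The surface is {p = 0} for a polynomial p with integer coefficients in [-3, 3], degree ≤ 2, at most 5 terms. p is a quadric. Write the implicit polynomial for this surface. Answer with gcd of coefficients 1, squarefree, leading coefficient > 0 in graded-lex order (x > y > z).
x^2 + y^2 - z

1. deg p = 2. A single bowl opening along one axis; a quadric.
2. Symmetries: rotational symmetry about the z-axis ⇒ p depends on x, y only through x² + y².
3. Against the integer gridlines: it crosses the z-axis at the gridline z = 0; it crosses the x-axis at the gridline x = 0; it meets the y-axis at y = 0 (among the integer gridlines).
4. Fitting integer coefficients to these (and the overall shape) gives p.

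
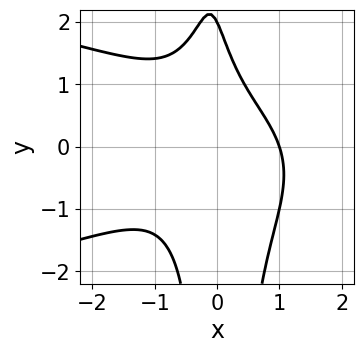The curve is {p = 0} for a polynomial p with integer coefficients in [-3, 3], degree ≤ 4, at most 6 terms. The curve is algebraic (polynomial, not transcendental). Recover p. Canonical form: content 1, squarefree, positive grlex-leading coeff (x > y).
1. The degree is 4 — no degree-3 curve has this shape.
2. Observable constraints: one x-axis crossing is at x = 1; it meets the y-axis at y = 2 (among the integer gridlines).
3. Solving for integer coefficients yields p as stated.

2*x^2*y^2 + 2*x^3 + x*y + y - 2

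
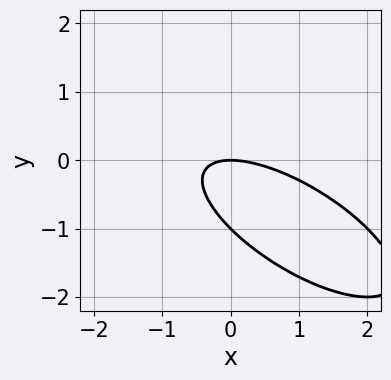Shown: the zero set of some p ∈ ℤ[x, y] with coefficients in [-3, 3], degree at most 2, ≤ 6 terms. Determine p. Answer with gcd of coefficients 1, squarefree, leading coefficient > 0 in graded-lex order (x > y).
x^2 + 2*x*y + 2*y^2 + 2*y

1. The degree is 2 — a generic line meets the curve in up to 2 points.
2. From the visible intercepts: among the integer gridlines, it crosses the y-axis at y ∈ {-1, 0}; it meets the x-axis at x = 0 (among the integer gridlines).
3. Together with the visible shape, these determine p as stated.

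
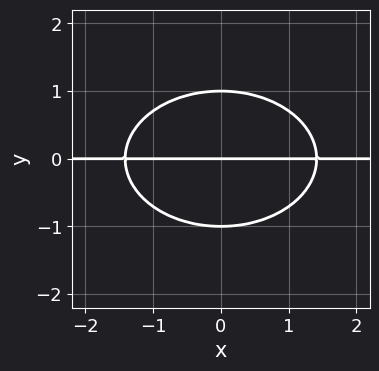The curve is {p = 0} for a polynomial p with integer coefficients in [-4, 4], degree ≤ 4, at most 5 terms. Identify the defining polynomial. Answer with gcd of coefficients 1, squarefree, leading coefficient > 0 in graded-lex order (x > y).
x^2*y + 2*y^3 - 2*y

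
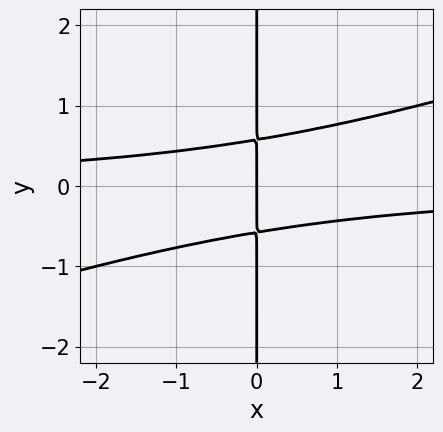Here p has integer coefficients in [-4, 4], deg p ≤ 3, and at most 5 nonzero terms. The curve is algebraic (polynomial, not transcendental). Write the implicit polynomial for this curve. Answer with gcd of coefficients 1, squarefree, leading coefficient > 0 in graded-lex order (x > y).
(a) deg p = 3.
(b) From the visible intercepts: the visible y-axis segment lies entirely on the curve; it meets the x-axis at x = 0 (among the integer gridlines).
(c) Putting this together gives p.

x^2*y - 3*x*y^2 + x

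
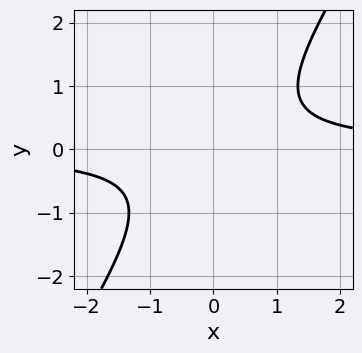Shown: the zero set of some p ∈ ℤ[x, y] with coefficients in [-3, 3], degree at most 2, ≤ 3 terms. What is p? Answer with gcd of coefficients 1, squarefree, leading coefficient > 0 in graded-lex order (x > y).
1. deg p = 2. A generic line meets the curve in up to 2 points.
2. Observable constraints: the curve avoids every integer x-axis point in the box; it misses every integer gridline on the y-axis.
3. Assembling these constraints gives the stated polynomial.

3*x*y - 2*y^2 - 2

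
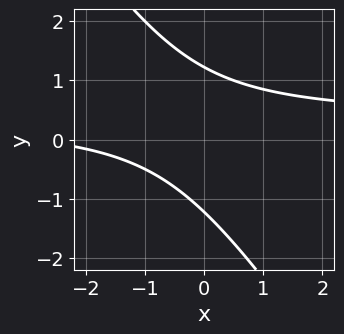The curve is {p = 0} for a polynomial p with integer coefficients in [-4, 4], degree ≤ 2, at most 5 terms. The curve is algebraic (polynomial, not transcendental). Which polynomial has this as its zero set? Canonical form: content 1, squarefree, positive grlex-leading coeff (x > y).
deg p = 2. A generic line meets the curve in up to 2 points.
Against the integer gridlines: no x-intercept at any integer in the box.
Together with the visible shape, these determine p as stated.

3*x*y + 2*y^2 - x - 3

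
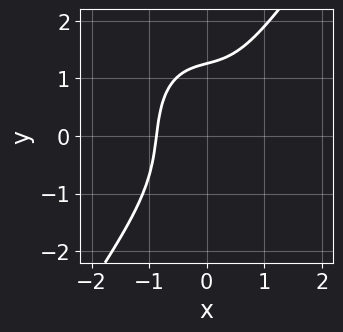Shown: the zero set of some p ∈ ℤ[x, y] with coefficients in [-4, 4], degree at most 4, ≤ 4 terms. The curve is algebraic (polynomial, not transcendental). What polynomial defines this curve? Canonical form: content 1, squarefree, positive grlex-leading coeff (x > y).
3*x^3 - y^3 + x*y + 2

First, the degree is 3 — the shape is more complex than any degree-2 curve.
Finally, solving for integer coefficients yields p as stated.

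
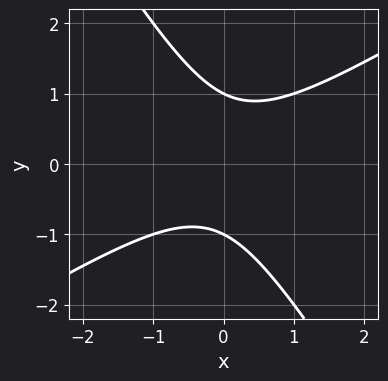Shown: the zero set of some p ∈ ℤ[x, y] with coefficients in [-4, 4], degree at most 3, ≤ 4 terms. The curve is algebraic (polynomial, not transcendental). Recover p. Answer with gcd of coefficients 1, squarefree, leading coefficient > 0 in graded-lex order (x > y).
x^2 - x*y - y^2 + 1

1. deg p = 2.
2. Observable constraints: it misses every integer gridline on the x-axis; the y-axis gridline crossings are at y ∈ {-1, 1}.
3. Together with the visible shape, these determine p as stated.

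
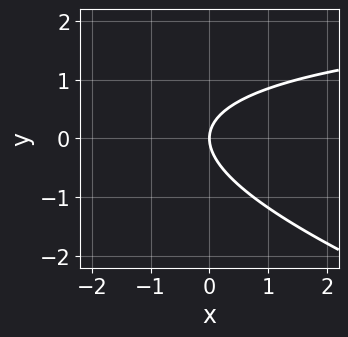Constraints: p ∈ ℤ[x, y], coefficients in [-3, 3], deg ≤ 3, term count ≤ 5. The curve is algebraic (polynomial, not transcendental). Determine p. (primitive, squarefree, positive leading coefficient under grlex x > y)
(a) The degree is 2 — the shape is more complex than any degree-1 curve.
(b) From the visible intercepts: it crosses the y-axis at the gridline y = 0; it meets the x-axis at x = 0 (among the integer gridlines).
(c) These observations pin down the coefficients.

x*y + 3*y^2 - 3*x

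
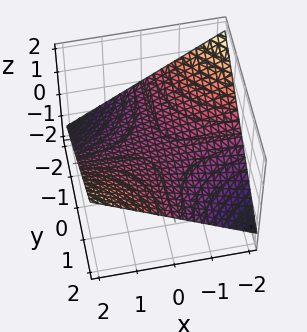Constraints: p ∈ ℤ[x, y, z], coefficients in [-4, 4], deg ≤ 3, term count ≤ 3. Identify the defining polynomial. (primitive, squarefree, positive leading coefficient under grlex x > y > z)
1. Degree: a hyperbolic paraboloid; a quadric, so deg p = 2.
2. Reading off the gridlines: the visible y-axis segment lies entirely on the surface; it crosses the z-axis at the gridline z = 0; the visible x-axis segment lies entirely on the surface.
3. Fitting integer coefficients to these (and the overall shape) gives p.

x*y - 3*z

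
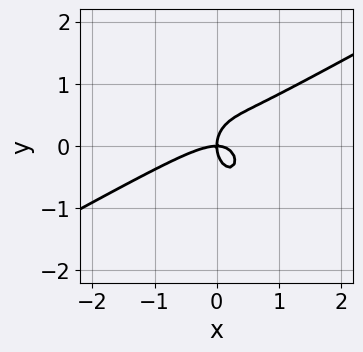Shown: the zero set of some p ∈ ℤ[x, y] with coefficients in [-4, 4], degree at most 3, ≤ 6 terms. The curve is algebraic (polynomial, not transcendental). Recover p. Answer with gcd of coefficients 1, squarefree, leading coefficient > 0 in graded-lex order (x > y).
First, deg p = 3. The shape is more complex than any degree-2 curve.
Next, observable constraints: it meets the y-axis at y = 0 (among the integer gridlines); one x-axis crossing is at x = 0.
Finally, matching integer coefficients to the picture gives p.

2*x^3 - 3*x^2*y - 2*y^3 + 2*x*y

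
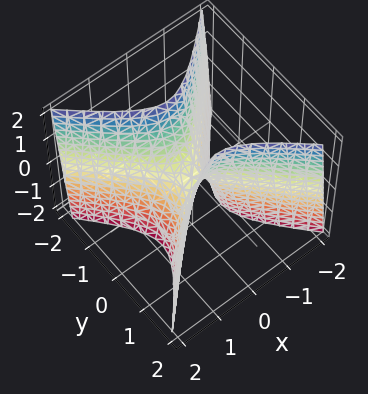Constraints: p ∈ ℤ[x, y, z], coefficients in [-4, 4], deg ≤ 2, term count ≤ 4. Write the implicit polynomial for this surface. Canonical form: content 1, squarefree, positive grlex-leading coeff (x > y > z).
3*x^2 - 3*y^2 + z

Degree: a hyperbolic paraboloid; a quadric, so deg p = 2.
Symmetries: the y ↦ −y reflection is a symmetry, so y appears only in even powers; mirror symmetry x ↦ −x ⇒ only even powers of x.
Against the integer gridlines: one z-axis crossing is at z = 0; one x-axis crossing is at x = 0; it meets the y-axis at y = 0 (among the integer gridlines).
Fitting integer coefficients to these (and the overall shape) gives p.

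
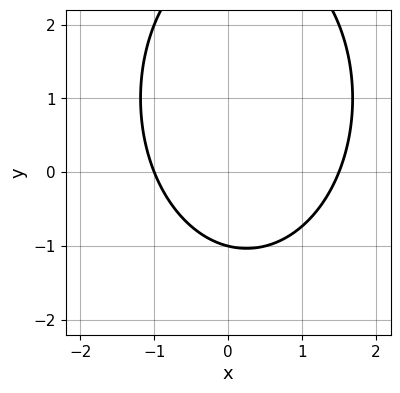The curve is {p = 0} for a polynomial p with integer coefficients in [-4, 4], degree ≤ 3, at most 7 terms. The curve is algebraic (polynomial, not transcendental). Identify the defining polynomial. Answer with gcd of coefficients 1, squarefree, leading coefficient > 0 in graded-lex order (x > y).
2*x^2 + y^2 - x - 2*y - 3

First, degree: no degree-1 curve has this shape, so deg p = 2.
Then, reading off the gridlines: it crosses the x-axis at the gridline x = -1; one y-axis crossing is at y = -1.
Finally, fitting integer coefficients to these (and the overall shape) gives p.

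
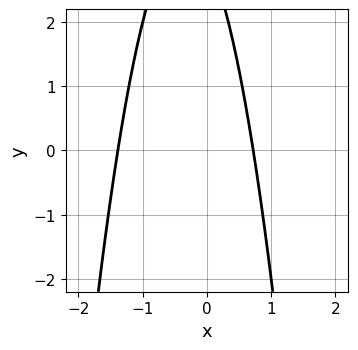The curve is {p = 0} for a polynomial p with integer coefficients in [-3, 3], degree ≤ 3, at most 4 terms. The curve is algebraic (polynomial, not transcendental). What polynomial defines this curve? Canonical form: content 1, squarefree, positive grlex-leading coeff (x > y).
1. deg p = 2.
2. From the axis intercepts and sections: no y-intercept at any integer in the box.
3. Putting this together gives p.

3*x^2 + 2*x + y - 3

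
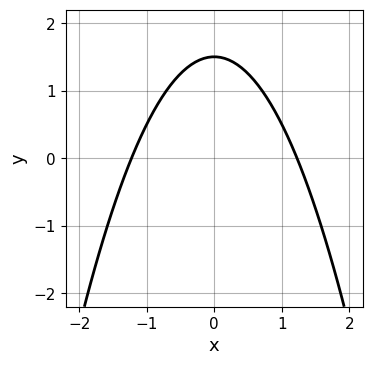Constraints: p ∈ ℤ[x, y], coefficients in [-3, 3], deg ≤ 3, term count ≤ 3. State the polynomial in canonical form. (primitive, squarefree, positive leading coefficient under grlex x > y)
2*x^2 + 2*y - 3

The degree is 2 — a generic line meets the curve in up to 2 points.
Symmetries: it's symmetric under x → −x, forcing even powers of x.
Putting this together gives p.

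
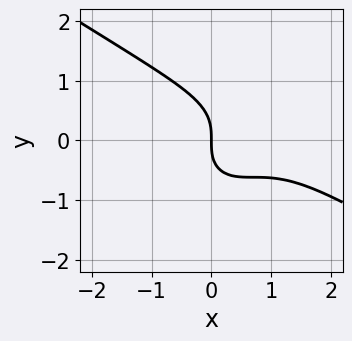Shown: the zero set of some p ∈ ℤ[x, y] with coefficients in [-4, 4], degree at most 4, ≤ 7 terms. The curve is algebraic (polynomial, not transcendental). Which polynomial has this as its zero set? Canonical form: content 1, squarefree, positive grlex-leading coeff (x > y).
2*x^3 + 2*x^2*y + 3*y^3 - 3*x^2 + 3*x

deg p = 3. No degree-2 curve has this shape.
Checking where it meets the axes: it meets the y-axis at y = 0 (among the integer gridlines); it meets the x-axis at x = 0 (among the integer gridlines).
The integer polynomial consistent with all of this is the stated p.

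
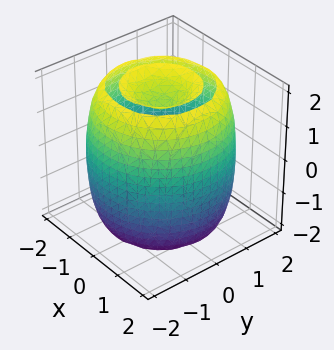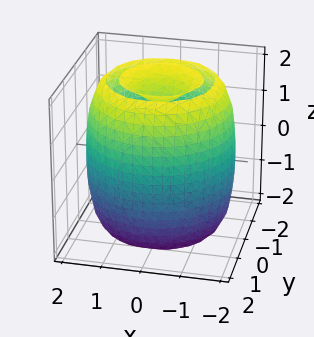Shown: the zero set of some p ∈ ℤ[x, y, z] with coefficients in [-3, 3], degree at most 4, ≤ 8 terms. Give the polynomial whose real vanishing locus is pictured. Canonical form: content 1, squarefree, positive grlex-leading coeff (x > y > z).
x^4 + 2*x^2*y^2 + y^4 - 3*x^2 - 3*y^2 + z^2 - 2

The picture has 2 separate pieces.
The degree is 4 — no degree-3 surface has this shape.
Symmetries: rotational symmetry about the z-axis ⇒ p depends on x, y only through x² + y².
Observable constraints: a circular section at z = 2 has radius exactly 1.
Fitting integer coefficients to these (and the overall shape) gives p.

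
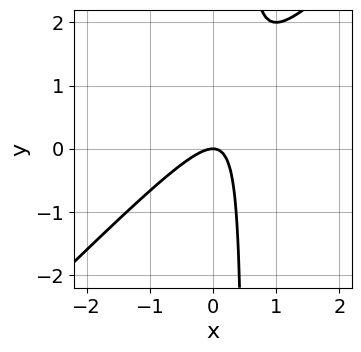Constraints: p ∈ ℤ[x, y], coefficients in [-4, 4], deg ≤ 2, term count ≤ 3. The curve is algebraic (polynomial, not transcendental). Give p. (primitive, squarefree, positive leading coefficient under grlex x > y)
(a) The degree is 2 — the shape is more complex than any degree-1 curve.
(b) Against the integer gridlines: it meets the x-axis at x = 0 (among the integer gridlines); one y-axis crossing is at y = 0.
(c) Fitting integer coefficients to these (and the overall shape) gives p.

2*x^2 - 2*x*y + y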